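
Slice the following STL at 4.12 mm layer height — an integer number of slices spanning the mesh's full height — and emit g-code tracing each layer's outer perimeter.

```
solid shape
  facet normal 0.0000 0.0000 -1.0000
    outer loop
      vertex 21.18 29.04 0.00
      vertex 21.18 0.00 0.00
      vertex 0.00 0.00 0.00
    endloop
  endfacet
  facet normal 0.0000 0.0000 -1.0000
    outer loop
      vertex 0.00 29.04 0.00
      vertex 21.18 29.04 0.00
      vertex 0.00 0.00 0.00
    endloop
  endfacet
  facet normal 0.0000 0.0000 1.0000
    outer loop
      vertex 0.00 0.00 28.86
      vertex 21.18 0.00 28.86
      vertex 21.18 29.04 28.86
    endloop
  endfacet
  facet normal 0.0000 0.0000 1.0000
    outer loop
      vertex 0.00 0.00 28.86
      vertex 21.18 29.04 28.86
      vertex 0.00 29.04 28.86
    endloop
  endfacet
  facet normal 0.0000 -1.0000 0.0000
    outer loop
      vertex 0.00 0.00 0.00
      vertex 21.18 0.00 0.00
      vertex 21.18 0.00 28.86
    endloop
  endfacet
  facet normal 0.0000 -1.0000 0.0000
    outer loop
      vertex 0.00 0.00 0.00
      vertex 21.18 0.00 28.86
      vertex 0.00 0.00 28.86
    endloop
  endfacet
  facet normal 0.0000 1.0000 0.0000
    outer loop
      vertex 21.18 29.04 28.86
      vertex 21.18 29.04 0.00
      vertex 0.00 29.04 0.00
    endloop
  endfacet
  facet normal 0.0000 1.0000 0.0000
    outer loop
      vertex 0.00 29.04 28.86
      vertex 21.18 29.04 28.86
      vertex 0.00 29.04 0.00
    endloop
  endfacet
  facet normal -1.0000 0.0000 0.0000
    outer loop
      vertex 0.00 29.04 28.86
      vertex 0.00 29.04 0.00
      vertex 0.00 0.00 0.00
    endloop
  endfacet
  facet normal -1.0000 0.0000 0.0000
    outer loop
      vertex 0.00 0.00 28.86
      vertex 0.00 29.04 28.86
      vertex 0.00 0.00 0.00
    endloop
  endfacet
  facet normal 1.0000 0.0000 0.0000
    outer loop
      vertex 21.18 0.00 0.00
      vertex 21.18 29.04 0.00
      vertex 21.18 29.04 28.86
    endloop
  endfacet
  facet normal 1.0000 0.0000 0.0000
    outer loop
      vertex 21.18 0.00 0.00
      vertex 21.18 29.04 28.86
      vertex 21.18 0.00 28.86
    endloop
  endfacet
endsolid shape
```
; perimeter-only toolpath
G21 ; units = mm
G90 ; absolute positioning
G28 ; home
; layer 1
G0 Z4.12
G0 X0.00 Y0.00
G1 X21.18 Y0.00
G1 X21.18 Y29.04
G1 X0.00 Y29.04
G1 X0.00 Y0.00
; layer 2
G0 Z8.25
G0 X0.00 Y0.00
G1 X21.18 Y0.00
G1 X21.18 Y29.04
G1 X0.00 Y29.04
G1 X0.00 Y0.00
; layer 3
G0 Z12.37
G0 X0.00 Y0.00
G1 X21.18 Y0.00
G1 X21.18 Y29.04
G1 X0.00 Y29.04
G1 X0.00 Y0.00
; layer 4
G0 Z16.49
G0 X0.00 Y0.00
G1 X21.18 Y0.00
G1 X21.18 Y29.04
G1 X0.00 Y29.04
G1 X0.00 Y0.00
; layer 5
G0 Z20.61
G0 X0.00 Y0.00
G1 X21.18 Y0.00
G1 X21.18 Y29.04
G1 X0.00 Y29.04
G1 X0.00 Y0.00
; layer 6
G0 Z24.74
G0 X0.00 Y0.00
G1 X21.18 Y0.00
G1 X21.18 Y29.04
G1 X0.00 Y29.04
G1 X0.00 Y0.00
; layer 7
G0 Z28.86
G0 X0.00 Y0.00
G1 X21.18 Y0.00
G1 X21.18 Y29.04
G1 X0.00 Y29.04
G1 X0.00 Y0.00
M2 ; end

The solid is a rectangular box, roughly 21.2 × 29 mm footprint and 28.9 mm tall. Slicing at Δz = 4.12 mm — 7 equal slices spanning the solid's height, so layer i sits at z = i·h/7 — gives 7 non-empty perimeters. Each is a 4-segment closed polygon; G0 lifts to the layer z and rapids to the start vertex, then G1 traces the edges.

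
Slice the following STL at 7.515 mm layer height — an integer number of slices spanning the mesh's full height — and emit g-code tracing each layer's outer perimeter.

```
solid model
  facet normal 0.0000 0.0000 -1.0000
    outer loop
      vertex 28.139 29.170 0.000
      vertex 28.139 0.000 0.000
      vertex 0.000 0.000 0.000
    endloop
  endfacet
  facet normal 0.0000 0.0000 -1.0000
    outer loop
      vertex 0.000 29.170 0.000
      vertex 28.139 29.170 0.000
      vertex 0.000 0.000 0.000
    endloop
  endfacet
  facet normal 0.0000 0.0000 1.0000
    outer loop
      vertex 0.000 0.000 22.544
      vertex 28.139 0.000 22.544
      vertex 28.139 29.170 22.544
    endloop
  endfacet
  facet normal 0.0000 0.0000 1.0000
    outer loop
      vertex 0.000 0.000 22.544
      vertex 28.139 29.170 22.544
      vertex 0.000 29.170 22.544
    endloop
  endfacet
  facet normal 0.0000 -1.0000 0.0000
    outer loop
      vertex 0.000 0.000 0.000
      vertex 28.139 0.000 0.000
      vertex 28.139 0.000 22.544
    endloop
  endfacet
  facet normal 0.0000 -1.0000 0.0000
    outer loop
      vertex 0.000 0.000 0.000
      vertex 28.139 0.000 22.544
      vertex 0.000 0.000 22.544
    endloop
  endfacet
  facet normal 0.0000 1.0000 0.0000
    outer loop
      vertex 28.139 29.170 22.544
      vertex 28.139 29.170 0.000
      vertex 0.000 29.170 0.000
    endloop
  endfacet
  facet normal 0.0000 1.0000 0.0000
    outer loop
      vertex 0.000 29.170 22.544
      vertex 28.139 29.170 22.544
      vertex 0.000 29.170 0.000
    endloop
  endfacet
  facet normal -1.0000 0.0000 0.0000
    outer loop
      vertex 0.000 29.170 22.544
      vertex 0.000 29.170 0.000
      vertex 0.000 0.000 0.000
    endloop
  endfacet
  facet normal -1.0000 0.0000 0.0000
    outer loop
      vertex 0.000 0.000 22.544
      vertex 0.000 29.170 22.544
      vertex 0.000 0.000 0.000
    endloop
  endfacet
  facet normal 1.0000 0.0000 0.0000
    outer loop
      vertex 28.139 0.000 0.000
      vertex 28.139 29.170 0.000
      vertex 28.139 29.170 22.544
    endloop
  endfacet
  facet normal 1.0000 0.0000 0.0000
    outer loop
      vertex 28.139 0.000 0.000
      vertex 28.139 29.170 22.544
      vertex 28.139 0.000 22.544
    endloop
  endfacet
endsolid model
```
; perimeter-only toolpath
G21 ; units = mm
G90 ; absolute positioning
G28 ; home
; layer 1
G0 Z7.515
G0 X0.000 Y0.000
G1 X28.139 Y0.000
G1 X28.139 Y29.170
G1 X0.000 Y29.170
G1 X0.000 Y0.000
; layer 2
G0 Z15.029
G0 X0.000 Y0.000
G1 X28.139 Y0.000
G1 X28.139 Y29.170
G1 X0.000 Y29.170
G1 X0.000 Y0.000
; layer 3
G0 Z22.544
G0 X0.000 Y0.000
G1 X28.139 Y0.000
G1 X28.139 Y29.170
G1 X0.000 Y29.170
G1 X0.000 Y0.000
M2 ; end

The solid is a rectangular box, roughly 28.1 × 29.2 mm footprint and 22.5 mm tall. Slicing at Δz = 7.515 mm — 3 equal slices spanning the solid's height, so layer i sits at z = i·h/3 — gives 3 non-empty perimeters. Each is a 4-segment closed polygon; G0 lifts to the layer z and rapids to the start vertex, then G1 traces the edges.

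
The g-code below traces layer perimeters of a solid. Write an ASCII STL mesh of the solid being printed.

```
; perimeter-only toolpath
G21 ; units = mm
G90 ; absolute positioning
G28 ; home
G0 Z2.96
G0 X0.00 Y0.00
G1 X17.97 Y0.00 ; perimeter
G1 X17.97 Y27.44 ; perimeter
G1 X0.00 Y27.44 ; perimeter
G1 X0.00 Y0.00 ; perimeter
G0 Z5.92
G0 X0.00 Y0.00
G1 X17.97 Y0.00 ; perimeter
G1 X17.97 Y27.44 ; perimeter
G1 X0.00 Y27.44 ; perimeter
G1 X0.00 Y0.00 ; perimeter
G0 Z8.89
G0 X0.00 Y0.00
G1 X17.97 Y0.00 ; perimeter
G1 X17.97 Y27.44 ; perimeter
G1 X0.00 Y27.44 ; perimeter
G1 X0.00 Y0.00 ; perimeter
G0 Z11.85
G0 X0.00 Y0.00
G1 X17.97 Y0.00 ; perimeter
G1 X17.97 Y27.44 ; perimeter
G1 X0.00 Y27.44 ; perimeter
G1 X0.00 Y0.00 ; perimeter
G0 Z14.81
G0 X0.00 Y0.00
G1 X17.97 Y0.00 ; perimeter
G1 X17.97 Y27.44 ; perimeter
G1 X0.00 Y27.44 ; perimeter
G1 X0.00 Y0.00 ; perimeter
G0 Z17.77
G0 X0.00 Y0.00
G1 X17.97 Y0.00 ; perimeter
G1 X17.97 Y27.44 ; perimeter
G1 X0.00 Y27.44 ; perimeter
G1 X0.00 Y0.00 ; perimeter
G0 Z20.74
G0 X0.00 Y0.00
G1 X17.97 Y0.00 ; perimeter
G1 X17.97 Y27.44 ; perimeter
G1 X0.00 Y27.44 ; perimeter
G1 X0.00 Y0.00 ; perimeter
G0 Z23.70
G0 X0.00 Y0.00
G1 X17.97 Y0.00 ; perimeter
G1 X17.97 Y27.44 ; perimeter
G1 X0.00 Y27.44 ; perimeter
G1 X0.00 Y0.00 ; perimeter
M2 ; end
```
solid part
  facet normal 0.0000 0.0000 -1.0000
    outer loop
      vertex 17.97 27.44 0.00
      vertex 17.97 0.00 0.00
      vertex 0.00 0.00 0.00
    endloop
  endfacet
  facet normal 0.0000 0.0000 -1.0000
    outer loop
      vertex 0.00 27.44 0.00
      vertex 17.97 27.44 0.00
      vertex 0.00 0.00 0.00
    endloop
  endfacet
  facet normal 0.0000 0.0000 1.0000
    outer loop
      vertex 0.00 0.00 23.70
      vertex 17.97 0.00 23.70
      vertex 17.97 27.44 23.70
    endloop
  endfacet
  facet normal 0.0000 0.0000 1.0000
    outer loop
      vertex 0.00 0.00 23.70
      vertex 17.97 27.44 23.70
      vertex 0.00 27.44 23.70
    endloop
  endfacet
  facet normal 0.0000 -1.0000 0.0000
    outer loop
      vertex 0.00 0.00 0.00
      vertex 17.97 0.00 0.00
      vertex 17.97 0.00 23.70
    endloop
  endfacet
  facet normal 0.0000 -1.0000 0.0000
    outer loop
      vertex 0.00 0.00 0.00
      vertex 17.97 0.00 23.70
      vertex 0.00 0.00 23.70
    endloop
  endfacet
  facet normal 0.0000 1.0000 0.0000
    outer loop
      vertex 17.97 27.44 23.70
      vertex 17.97 27.44 0.00
      vertex 0.00 27.44 0.00
    endloop
  endfacet
  facet normal 0.0000 1.0000 0.0000
    outer loop
      vertex 0.00 27.44 23.70
      vertex 17.97 27.44 23.70
      vertex 0.00 27.44 0.00
    endloop
  endfacet
  facet normal -1.0000 0.0000 0.0000
    outer loop
      vertex 0.00 27.44 23.70
      vertex 0.00 27.44 0.00
      vertex 0.00 0.00 0.00
    endloop
  endfacet
  facet normal -1.0000 0.0000 0.0000
    outer loop
      vertex 0.00 0.00 23.70
      vertex 0.00 27.44 23.70
      vertex 0.00 0.00 0.00
    endloop
  endfacet
  facet normal 1.0000 0.0000 0.0000
    outer loop
      vertex 17.97 0.00 0.00
      vertex 17.97 27.44 0.00
      vertex 17.97 27.44 23.70
    endloop
  endfacet
  facet normal 1.0000 0.0000 0.0000
    outer loop
      vertex 17.97 0.00 0.00
      vertex 17.97 27.44 23.70
      vertex 17.97 0.00 23.70
    endloop
  endfacet
endsolid part

The G0 Z moves step by Δz≈2.96 mm. Every layer's G1 loop is the same polygon, so the solid is a straight extrusion of it from z=0 to z≈23.7. Closing with flat bottom and top caps and triangulating gives 12 facets — a rectangular box, roughly 18 × 27.4 mm footprint and 23.7 mm tall.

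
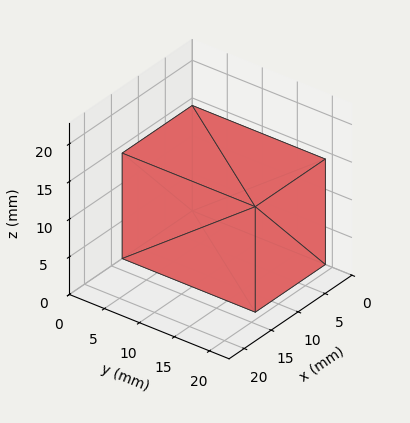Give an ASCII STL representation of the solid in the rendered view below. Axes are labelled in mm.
Reading the render: the shape is a rectangular box, roughly 13 × 19 mm footprint and 14 mm tall (dimensions read to the nearest mm from the axis ticks). For the STL, each face is triangulated and given an outward normal.

solid part
  facet normal 0.0000 0.0000 -1.0000
    outer loop
      vertex 13.000 19.000 0.000
      vertex 13.000 0.000 0.000
      vertex 0.000 0.000 0.000
    endloop
  endfacet
  facet normal 0.0000 0.0000 -1.0000
    outer loop
      vertex 0.000 19.000 0.000
      vertex 13.000 19.000 0.000
      vertex 0.000 0.000 0.000
    endloop
  endfacet
  facet normal 0.0000 0.0000 1.0000
    outer loop
      vertex 0.000 0.000 14.000
      vertex 13.000 0.000 14.000
      vertex 13.000 19.000 14.000
    endloop
  endfacet
  facet normal 0.0000 0.0000 1.0000
    outer loop
      vertex 0.000 0.000 14.000
      vertex 13.000 19.000 14.000
      vertex 0.000 19.000 14.000
    endloop
  endfacet
  facet normal 0.0000 -1.0000 0.0000
    outer loop
      vertex 0.000 0.000 0.000
      vertex 13.000 0.000 0.000
      vertex 13.000 0.000 14.000
    endloop
  endfacet
  facet normal 0.0000 -1.0000 0.0000
    outer loop
      vertex 0.000 0.000 0.000
      vertex 13.000 0.000 14.000
      vertex 0.000 0.000 14.000
    endloop
  endfacet
  facet normal 0.0000 1.0000 0.0000
    outer loop
      vertex 13.000 19.000 14.000
      vertex 13.000 19.000 0.000
      vertex 0.000 19.000 0.000
    endloop
  endfacet
  facet normal 0.0000 1.0000 0.0000
    outer loop
      vertex 0.000 19.000 14.000
      vertex 13.000 19.000 14.000
      vertex 0.000 19.000 0.000
    endloop
  endfacet
  facet normal -1.0000 0.0000 0.0000
    outer loop
      vertex 0.000 19.000 14.000
      vertex 0.000 19.000 0.000
      vertex 0.000 0.000 0.000
    endloop
  endfacet
  facet normal -1.0000 0.0000 0.0000
    outer loop
      vertex 0.000 0.000 14.000
      vertex 0.000 19.000 14.000
      vertex 0.000 0.000 0.000
    endloop
  endfacet
  facet normal 1.0000 0.0000 0.0000
    outer loop
      vertex 13.000 0.000 0.000
      vertex 13.000 19.000 0.000
      vertex 13.000 19.000 14.000
    endloop
  endfacet
  facet normal 1.0000 0.0000 0.0000
    outer loop
      vertex 13.000 0.000 0.000
      vertex 13.000 19.000 14.000
      vertex 13.000 0.000 14.000
    endloop
  endfacet
endsolid part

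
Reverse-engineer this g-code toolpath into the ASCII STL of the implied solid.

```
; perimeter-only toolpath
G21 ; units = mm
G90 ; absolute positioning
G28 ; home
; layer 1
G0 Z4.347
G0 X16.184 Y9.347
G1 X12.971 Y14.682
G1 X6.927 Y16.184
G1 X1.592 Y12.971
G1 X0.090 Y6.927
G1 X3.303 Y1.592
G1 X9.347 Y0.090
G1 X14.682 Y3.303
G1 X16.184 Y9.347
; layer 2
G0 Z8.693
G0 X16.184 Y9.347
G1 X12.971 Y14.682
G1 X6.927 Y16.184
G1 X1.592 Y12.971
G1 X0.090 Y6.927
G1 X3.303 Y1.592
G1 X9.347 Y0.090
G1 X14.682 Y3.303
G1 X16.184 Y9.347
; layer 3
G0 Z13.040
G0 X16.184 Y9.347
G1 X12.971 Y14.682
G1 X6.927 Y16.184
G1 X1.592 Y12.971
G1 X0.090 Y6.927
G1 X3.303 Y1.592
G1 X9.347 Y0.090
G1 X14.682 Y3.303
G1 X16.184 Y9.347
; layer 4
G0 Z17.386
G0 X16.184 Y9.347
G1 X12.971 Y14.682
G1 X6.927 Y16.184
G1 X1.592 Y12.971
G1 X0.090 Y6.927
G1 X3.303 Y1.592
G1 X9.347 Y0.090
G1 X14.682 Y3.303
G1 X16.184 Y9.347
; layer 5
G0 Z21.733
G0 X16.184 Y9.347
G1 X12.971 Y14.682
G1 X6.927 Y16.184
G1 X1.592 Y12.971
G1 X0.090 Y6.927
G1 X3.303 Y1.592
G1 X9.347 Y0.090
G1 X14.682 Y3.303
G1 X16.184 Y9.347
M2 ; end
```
solid part
  facet normal 0.0000 0.0000 -1.0000
    outer loop
      vertex 6.927 16.184 0.000
      vertex 12.971 14.682 0.000
      vertex 16.184 9.347 0.000
    endloop
  endfacet
  facet normal 0.0000 0.0000 -1.0000
    outer loop
      vertex 1.592 12.971 0.000
      vertex 6.927 16.184 0.000
      vertex 16.184 9.347 0.000
    endloop
  endfacet
  facet normal 0.0000 0.0000 -1.0000
    outer loop
      vertex 0.090 6.927 0.000
      vertex 1.592 12.971 0.000
      vertex 16.184 9.347 0.000
    endloop
  endfacet
  facet normal 0.0000 0.0000 -1.0000
    outer loop
      vertex 3.303 1.592 0.000
      vertex 0.090 6.927 0.000
      vertex 16.184 9.347 0.000
    endloop
  endfacet
  facet normal 0.0000 0.0000 -1.0000
    outer loop
      vertex 9.347 0.090 0.000
      vertex 3.303 1.592 0.000
      vertex 16.184 9.347 0.000
    endloop
  endfacet
  facet normal 0.0000 0.0000 -1.0000
    outer loop
      vertex 14.682 3.303 0.000
      vertex 9.347 0.090 0.000
      vertex 16.184 9.347 0.000
    endloop
  endfacet
  facet normal 0.0000 0.0000 1.0000
    outer loop
      vertex 16.184 9.347 21.733
      vertex 12.971 14.682 21.733
      vertex 6.927 16.184 21.733
    endloop
  endfacet
  facet normal 0.0000 0.0000 1.0000
    outer loop
      vertex 16.184 9.347 21.733
      vertex 6.927 16.184 21.733
      vertex 1.592 12.971 21.733
    endloop
  endfacet
  facet normal 0.0000 0.0000 1.0000
    outer loop
      vertex 16.184 9.347 21.733
      vertex 1.592 12.971 21.733
      vertex 0.090 6.927 21.733
    endloop
  endfacet
  facet normal 0.0000 0.0000 1.0000
    outer loop
      vertex 16.184 9.347 21.733
      vertex 0.090 6.927 21.733
      vertex 3.303 1.592 21.733
    endloop
  endfacet
  facet normal 0.0000 0.0000 1.0000
    outer loop
      vertex 16.184 9.347 21.733
      vertex 3.303 1.592 21.733
      vertex 9.347 0.090 21.733
    endloop
  endfacet
  facet normal 0.0000 0.0000 1.0000
    outer loop
      vertex 16.184 9.347 21.733
      vertex 9.347 0.090 21.733
      vertex 14.682 3.303 21.733
    endloop
  endfacet
  facet normal 0.8566 0.5159 0.0000
    outer loop
      vertex 16.184 9.347 0.000
      vertex 12.971 14.682 0.000
      vertex 12.971 14.682 21.733
    endloop
  endfacet
  facet normal 0.8566 0.5159 0.0000
    outer loop
      vertex 16.184 9.347 0.000
      vertex 12.971 14.682 21.733
      vertex 16.184 9.347 21.733
    endloop
  endfacet
  facet normal 0.2412 0.9705 0.0000
    outer loop
      vertex 12.971 14.682 0.000
      vertex 6.927 16.184 0.000
      vertex 6.927 16.184 21.733
    endloop
  endfacet
  facet normal 0.2412 0.9705 0.0000
    outer loop
      vertex 12.971 14.682 0.000
      vertex 6.927 16.184 21.733
      vertex 12.971 14.682 21.733
    endloop
  endfacet
  facet normal -0.5159 0.8566 0.0000
    outer loop
      vertex 6.927 16.184 0.000
      vertex 1.592 12.971 0.000
      vertex 1.592 12.971 21.733
    endloop
  endfacet
  facet normal -0.5159 0.8566 0.0000
    outer loop
      vertex 6.927 16.184 0.000
      vertex 1.592 12.971 21.733
      vertex 6.927 16.184 21.733
    endloop
  endfacet
  facet normal -0.9705 0.2412 0.0000
    outer loop
      vertex 1.592 12.971 0.000
      vertex 0.090 6.927 0.000
      vertex 0.090 6.927 21.733
    endloop
  endfacet
  facet normal -0.9705 0.2412 0.0000
    outer loop
      vertex 1.592 12.971 0.000
      vertex 0.090 6.927 21.733
      vertex 1.592 12.971 21.733
    endloop
  endfacet
  facet normal -0.8566 -0.5159 0.0000
    outer loop
      vertex 0.090 6.927 0.000
      vertex 3.303 1.592 0.000
      vertex 3.303 1.592 21.733
    endloop
  endfacet
  facet normal -0.8566 -0.5159 0.0000
    outer loop
      vertex 0.090 6.927 0.000
      vertex 3.303 1.592 21.733
      vertex 0.090 6.927 21.733
    endloop
  endfacet
  facet normal -0.2412 -0.9705 0.0000
    outer loop
      vertex 3.303 1.592 0.000
      vertex 9.347 0.090 0.000
      vertex 9.347 0.090 21.733
    endloop
  endfacet
  facet normal -0.2412 -0.9705 0.0000
    outer loop
      vertex 3.303 1.592 0.000
      vertex 9.347 0.090 21.733
      vertex 3.303 1.592 21.733
    endloop
  endfacet
  facet normal 0.5159 -0.8566 0.0000
    outer loop
      vertex 9.347 0.090 0.000
      vertex 14.682 3.303 0.000
      vertex 14.682 3.303 21.733
    endloop
  endfacet
  facet normal 0.5159 -0.8566 0.0000
    outer loop
      vertex 9.347 0.090 0.000
      vertex 14.682 3.303 21.733
      vertex 9.347 0.090 21.733
    endloop
  endfacet
  facet normal 0.9705 -0.2412 0.0000
    outer loop
      vertex 14.682 3.303 0.000
      vertex 16.184 9.347 0.000
      vertex 16.184 9.347 21.733
    endloop
  endfacet
  facet normal 0.9705 -0.2412 0.0000
    outer loop
      vertex 14.682 3.303 0.000
      vertex 16.184 9.347 21.733
      vertex 14.682 3.303 21.733
    endloop
  endfacet
endsolid part

The G0 Z moves step by Δz≈4.347 mm. Every layer's G1 loop is the same polygon, so the solid is a straight extrusion of it from z=0 to z≈21.7. Closing with flat bottom and top caps and triangulating gives 28 facets — a regular 8-sided prism (a cylinder approximated with 8 flat sides), circumscribed radius ≈ 8.14 mm, height ≈ 21.7 mm.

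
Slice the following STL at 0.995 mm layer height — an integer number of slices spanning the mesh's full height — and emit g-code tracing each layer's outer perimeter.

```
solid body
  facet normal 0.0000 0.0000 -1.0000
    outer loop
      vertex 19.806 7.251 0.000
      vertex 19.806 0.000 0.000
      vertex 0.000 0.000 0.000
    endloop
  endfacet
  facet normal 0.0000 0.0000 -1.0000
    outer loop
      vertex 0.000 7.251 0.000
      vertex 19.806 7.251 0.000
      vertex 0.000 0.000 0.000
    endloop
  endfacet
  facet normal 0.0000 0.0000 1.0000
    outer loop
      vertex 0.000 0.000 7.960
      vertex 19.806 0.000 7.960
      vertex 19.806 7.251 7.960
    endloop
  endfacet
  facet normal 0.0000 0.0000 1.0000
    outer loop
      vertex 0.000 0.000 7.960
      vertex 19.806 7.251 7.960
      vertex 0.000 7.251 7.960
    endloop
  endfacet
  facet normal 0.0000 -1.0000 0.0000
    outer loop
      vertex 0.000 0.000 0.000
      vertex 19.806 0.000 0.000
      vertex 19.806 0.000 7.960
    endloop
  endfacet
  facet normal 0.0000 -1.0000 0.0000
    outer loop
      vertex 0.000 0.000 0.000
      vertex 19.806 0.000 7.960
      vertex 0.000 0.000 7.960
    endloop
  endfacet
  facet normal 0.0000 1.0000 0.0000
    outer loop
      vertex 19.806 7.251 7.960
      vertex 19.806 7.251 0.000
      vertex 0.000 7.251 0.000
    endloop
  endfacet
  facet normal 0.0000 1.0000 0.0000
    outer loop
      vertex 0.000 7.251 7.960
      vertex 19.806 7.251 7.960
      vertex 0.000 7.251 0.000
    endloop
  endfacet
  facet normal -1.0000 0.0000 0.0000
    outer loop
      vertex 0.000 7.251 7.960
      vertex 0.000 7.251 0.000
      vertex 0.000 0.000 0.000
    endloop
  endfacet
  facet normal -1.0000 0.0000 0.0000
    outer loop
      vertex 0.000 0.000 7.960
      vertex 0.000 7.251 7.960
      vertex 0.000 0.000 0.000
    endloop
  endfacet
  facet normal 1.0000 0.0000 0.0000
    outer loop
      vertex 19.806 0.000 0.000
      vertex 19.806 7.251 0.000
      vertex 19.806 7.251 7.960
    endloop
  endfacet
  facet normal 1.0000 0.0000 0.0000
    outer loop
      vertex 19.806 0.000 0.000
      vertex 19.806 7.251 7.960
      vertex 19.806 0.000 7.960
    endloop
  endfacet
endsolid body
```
; perimeter-only toolpath
G21 ; units = mm
G90 ; absolute positioning
G28 ; home
; layer 1
G0 Z0.995
G0 X0.000 Y0.000
G1 X19.806 Y0.000
G1 X19.806 Y7.251
G1 X0.000 Y7.251
G1 X0.000 Y0.000
; layer 2
G0 Z1.990
G0 X0.000 Y0.000
G1 X19.806 Y0.000
G1 X19.806 Y7.251
G1 X0.000 Y7.251
G1 X0.000 Y0.000
; layer 3
G0 Z2.985
G0 X0.000 Y0.000
G1 X19.806 Y0.000
G1 X19.806 Y7.251
G1 X0.000 Y7.251
G1 X0.000 Y0.000
; layer 4
G0 Z3.980
G0 X0.000 Y0.000
G1 X19.806 Y0.000
G1 X19.806 Y7.251
G1 X0.000 Y7.251
G1 X0.000 Y0.000
; layer 5
G0 Z4.975
G0 X0.000 Y0.000
G1 X19.806 Y0.000
G1 X19.806 Y7.251
G1 X0.000 Y7.251
G1 X0.000 Y0.000
; layer 6
G0 Z5.970
G0 X0.000 Y0.000
G1 X19.806 Y0.000
G1 X19.806 Y7.251
G1 X0.000 Y7.251
G1 X0.000 Y0.000
; layer 7
G0 Z6.965
G0 X0.000 Y0.000
G1 X19.806 Y0.000
G1 X19.806 Y7.251
G1 X0.000 Y7.251
G1 X0.000 Y0.000
; layer 8
G0 Z7.960
G0 X0.000 Y0.000
G1 X19.806 Y0.000
G1 X19.806 Y7.251
G1 X0.000 Y7.251
G1 X0.000 Y0.000
M2 ; end

The solid is a rectangular box, roughly 19.8 × 7.25 mm footprint and 7.96 mm tall. Slicing at Δz = 0.995 mm — 8 equal slices spanning the solid's height, so layer i sits at z = i·h/8 — gives 8 non-empty perimeters. Each is a 4-segment closed polygon; G0 lifts to the layer z and rapids to the start vertex, then G1 traces the edges.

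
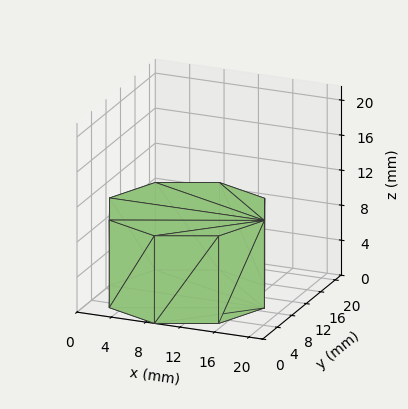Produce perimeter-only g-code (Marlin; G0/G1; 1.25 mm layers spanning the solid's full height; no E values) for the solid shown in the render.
Reading the render: the shape is a regular 8-sided prism (a cylinder approximated with 8 flat sides), circumscribed radius ≈ 9 mm, height ≈ 10 mm (dimensions read to the nearest mm from the axis ticks). For the g-code, the solid's height is divided into equal slices at the stated Δz and each level perimeter traced with G1 moves after a G0 lift.

; perimeter-only toolpath
G21 ; units = mm
G90 ; absolute positioning
G28 ; home
; layer 1
G0 Z1.25
G0 X18.00 Y9.00
G1 X15.36 Y15.36
G1 X9.00 Y18.00
G1 X2.64 Y15.36
G1 X0.00 Y9.00
G1 X2.64 Y2.64
G1 X9.00 Y0.00
G1 X15.36 Y2.64
G1 X18.00 Y9.00
; layer 2
G0 Z2.50
G0 X18.00 Y9.00
G1 X15.36 Y15.36
G1 X9.00 Y18.00
G1 X2.64 Y15.36
G1 X0.00 Y9.00
G1 X2.64 Y2.64
G1 X9.00 Y0.00
G1 X15.36 Y2.64
G1 X18.00 Y9.00
; layer 3
G0 Z3.75
G0 X18.00 Y9.00
G1 X15.36 Y15.36
G1 X9.00 Y18.00
G1 X2.64 Y15.36
G1 X0.00 Y9.00
G1 X2.64 Y2.64
G1 X9.00 Y0.00
G1 X15.36 Y2.64
G1 X18.00 Y9.00
; layer 4
G0 Z5.00
G0 X18.00 Y9.00
G1 X15.36 Y15.36
G1 X9.00 Y18.00
G1 X2.64 Y15.36
G1 X0.00 Y9.00
G1 X2.64 Y2.64
G1 X9.00 Y0.00
G1 X15.36 Y2.64
G1 X18.00 Y9.00
; layer 5
G0 Z6.25
G0 X18.00 Y9.00
G1 X15.36 Y15.36
G1 X9.00 Y18.00
G1 X2.64 Y15.36
G1 X0.00 Y9.00
G1 X2.64 Y2.64
G1 X9.00 Y0.00
G1 X15.36 Y2.64
G1 X18.00 Y9.00
; layer 6
G0 Z7.50
G0 X18.00 Y9.00
G1 X15.36 Y15.36
G1 X9.00 Y18.00
G1 X2.64 Y15.36
G1 X0.00 Y9.00
G1 X2.64 Y2.64
G1 X9.00 Y0.00
G1 X15.36 Y2.64
G1 X18.00 Y9.00
; layer 7
G0 Z8.75
G0 X18.00 Y9.00
G1 X15.36 Y15.36
G1 X9.00 Y18.00
G1 X2.64 Y15.36
G1 X0.00 Y9.00
G1 X2.64 Y2.64
G1 X9.00 Y0.00
G1 X15.36 Y2.64
G1 X18.00 Y9.00
; layer 8
G0 Z10.00
G0 X18.00 Y9.00
G1 X15.36 Y15.36
G1 X9.00 Y18.00
G1 X2.64 Y15.36
G1 X0.00 Y9.00
G1 X2.64 Y2.64
G1 X9.00 Y0.00
G1 X15.36 Y2.64
G1 X18.00 Y9.00
M2 ; end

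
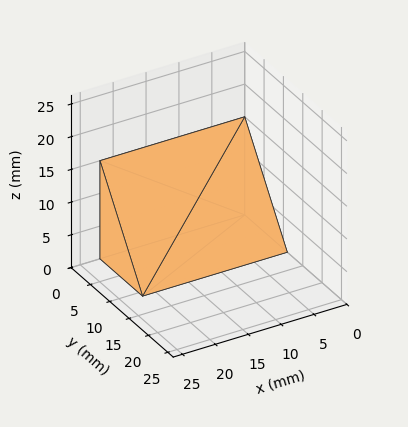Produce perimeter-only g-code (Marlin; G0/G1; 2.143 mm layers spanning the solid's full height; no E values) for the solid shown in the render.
Reading the render: the shape is a wedge (ramp): 22 × 11 mm base, rising to 15 mm along the y=0 edge and sloping linearly to z=0 at y=11 (dimensions read to the nearest mm from the axis ticks). For the g-code, the solid's height is divided into equal slices at the stated Δz and each level perimeter traced with G1 moves after a G0 lift.

; perimeter-only toolpath
G21 ; units = mm
G90 ; absolute positioning
G28 ; home
; layer 1
G0 Z2.143
G0 X0.000 Y0.000
G1 X22.000 Y0.000
G1 X22.000 Y9.429
G1 X0.000 Y9.429
G1 X0.000 Y0.000
; layer 2
G0 Z4.286
G0 X0.000 Y0.000
G1 X22.000 Y0.000
G1 X22.000 Y7.857
G1 X0.000 Y7.857
G1 X0.000 Y0.000
; layer 3
G0 Z6.429
G0 X0.000 Y0.000
G1 X22.000 Y0.000
G1 X22.000 Y6.286
G1 X0.000 Y6.286
G1 X0.000 Y0.000
; layer 4
G0 Z8.571
G0 X0.000 Y0.000
G1 X22.000 Y0.000
G1 X22.000 Y4.714
G1 X0.000 Y4.714
G1 X0.000 Y0.000
; layer 5
G0 Z10.714
G0 X0.000 Y0.000
G1 X22.000 Y0.000
G1 X22.000 Y3.143
G1 X0.000 Y3.143
G1 X0.000 Y0.000
; layer 6
G0 Z12.857
G0 X0.000 Y0.000
G1 X22.000 Y0.000
G1 X22.000 Y1.571
G1 X0.000 Y1.571
G1 X0.000 Y0.000
M2 ; end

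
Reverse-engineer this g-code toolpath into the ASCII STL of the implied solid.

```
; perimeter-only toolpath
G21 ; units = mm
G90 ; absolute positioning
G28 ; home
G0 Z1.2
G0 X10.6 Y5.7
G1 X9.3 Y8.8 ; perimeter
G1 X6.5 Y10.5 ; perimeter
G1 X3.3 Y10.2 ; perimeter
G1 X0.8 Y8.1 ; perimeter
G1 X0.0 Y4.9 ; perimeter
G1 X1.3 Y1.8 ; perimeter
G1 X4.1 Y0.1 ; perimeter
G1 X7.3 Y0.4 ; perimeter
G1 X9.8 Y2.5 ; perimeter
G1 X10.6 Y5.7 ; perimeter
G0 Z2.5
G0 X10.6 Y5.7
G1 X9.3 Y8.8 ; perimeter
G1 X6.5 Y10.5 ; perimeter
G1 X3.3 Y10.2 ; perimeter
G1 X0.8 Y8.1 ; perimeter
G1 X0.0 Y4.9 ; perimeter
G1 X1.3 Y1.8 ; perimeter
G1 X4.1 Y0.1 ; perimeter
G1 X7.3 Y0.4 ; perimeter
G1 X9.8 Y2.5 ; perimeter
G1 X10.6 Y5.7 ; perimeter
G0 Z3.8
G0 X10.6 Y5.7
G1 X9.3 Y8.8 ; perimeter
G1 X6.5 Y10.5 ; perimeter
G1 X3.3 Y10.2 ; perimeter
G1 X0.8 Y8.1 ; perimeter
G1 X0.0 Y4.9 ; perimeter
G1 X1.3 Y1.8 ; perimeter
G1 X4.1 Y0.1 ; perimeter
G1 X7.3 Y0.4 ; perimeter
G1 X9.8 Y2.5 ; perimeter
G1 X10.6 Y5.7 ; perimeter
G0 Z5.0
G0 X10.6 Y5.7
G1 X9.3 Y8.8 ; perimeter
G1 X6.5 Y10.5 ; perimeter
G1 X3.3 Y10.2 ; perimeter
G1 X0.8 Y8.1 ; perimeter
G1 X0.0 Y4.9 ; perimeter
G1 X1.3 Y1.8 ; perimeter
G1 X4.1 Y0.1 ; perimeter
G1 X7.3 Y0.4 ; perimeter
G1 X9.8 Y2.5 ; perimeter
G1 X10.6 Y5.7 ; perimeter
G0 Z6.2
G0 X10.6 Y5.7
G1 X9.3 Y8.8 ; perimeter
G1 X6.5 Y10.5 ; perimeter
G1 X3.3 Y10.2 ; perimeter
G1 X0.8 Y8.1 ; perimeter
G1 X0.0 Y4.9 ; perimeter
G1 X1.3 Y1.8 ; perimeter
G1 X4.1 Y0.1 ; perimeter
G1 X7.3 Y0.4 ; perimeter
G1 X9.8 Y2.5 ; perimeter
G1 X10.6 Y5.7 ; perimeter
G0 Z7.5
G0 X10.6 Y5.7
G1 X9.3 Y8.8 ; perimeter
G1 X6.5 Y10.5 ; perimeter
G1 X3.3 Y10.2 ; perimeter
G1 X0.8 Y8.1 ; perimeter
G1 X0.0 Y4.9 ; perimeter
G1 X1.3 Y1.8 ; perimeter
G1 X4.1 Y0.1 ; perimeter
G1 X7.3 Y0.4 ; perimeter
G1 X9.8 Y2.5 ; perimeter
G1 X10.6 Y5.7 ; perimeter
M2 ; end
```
solid part
  facet normal 0.0000 0.0000 -1.0000
    outer loop
      vertex 6.5 10.5 0.0
      vertex 9.3 8.8 0.0
      vertex 10.6 5.7 0.0
    endloop
  endfacet
  facet normal 0.0000 0.0000 -1.0000
    outer loop
      vertex 3.3 10.2 0.0
      vertex 6.5 10.5 0.0
      vertex 10.6 5.7 0.0
    endloop
  endfacet
  facet normal 0.0000 0.0000 -1.0000
    outer loop
      vertex 0.8 8.1 0.0
      vertex 3.3 10.2 0.0
      vertex 10.6 5.7 0.0
    endloop
  endfacet
  facet normal 0.0000 0.0000 -1.0000
    outer loop
      vertex 0.0 4.9 0.0
      vertex 0.8 8.1 0.0
      vertex 10.6 5.7 0.0
    endloop
  endfacet
  facet normal 0.0000 0.0000 -1.0000
    outer loop
      vertex 1.3 1.8 0.0
      vertex 0.0 4.9 0.0
      vertex 10.6 5.7 0.0
    endloop
  endfacet
  facet normal 0.0000 0.0000 -1.0000
    outer loop
      vertex 4.1 0.1 0.0
      vertex 1.3 1.8 0.0
      vertex 10.6 5.7 0.0
    endloop
  endfacet
  facet normal 0.0000 0.0000 -1.0000
    outer loop
      vertex 7.3 0.4 0.0
      vertex 4.1 0.1 0.0
      vertex 10.6 5.7 0.0
    endloop
  endfacet
  facet normal 0.0000 0.0000 -1.0000
    outer loop
      vertex 9.8 2.5 0.0
      vertex 7.3 0.4 0.0
      vertex 10.6 5.7 0.0
    endloop
  endfacet
  facet normal 0.0000 0.0000 1.0000
    outer loop
      vertex 10.6 5.7 7.5
      vertex 9.3 8.8 7.5
      vertex 6.5 10.5 7.5
    endloop
  endfacet
  facet normal 0.0000 0.0000 1.0000
    outer loop
      vertex 10.6 5.7 7.5
      vertex 6.5 10.5 7.5
      vertex 3.3 10.2 7.5
    endloop
  endfacet
  facet normal 0.0000 0.0000 1.0000
    outer loop
      vertex 10.6 5.7 7.5
      vertex 3.3 10.2 7.5
      vertex 0.8 8.1 7.5
    endloop
  endfacet
  facet normal 0.0000 0.0000 1.0000
    outer loop
      vertex 10.6 5.7 7.5
      vertex 0.8 8.1 7.5
      vertex 0.0 4.9 7.5
    endloop
  endfacet
  facet normal 0.0000 0.0000 1.0000
    outer loop
      vertex 10.6 5.7 7.5
      vertex 0.0 4.9 7.5
      vertex 1.3 1.8 7.5
    endloop
  endfacet
  facet normal 0.0000 0.0000 1.0000
    outer loop
      vertex 10.6 5.7 7.5
      vertex 1.3 1.8 7.5
      vertex 4.1 0.1 7.5
    endloop
  endfacet
  facet normal 0.0000 0.0000 1.0000
    outer loop
      vertex 10.6 5.7 7.5
      vertex 4.1 0.1 7.5
      vertex 7.3 0.4 7.5
    endloop
  endfacet
  facet normal 0.0000 0.0000 1.0000
    outer loop
      vertex 10.6 5.7 7.5
      vertex 7.3 0.4 7.5
      vertex 9.8 2.5 7.5
    endloop
  endfacet
  facet normal 0.9222 0.3867 0.0000
    outer loop
      vertex 10.6 5.7 0.0
      vertex 9.3 8.8 0.0
      vertex 9.3 8.8 7.5
    endloop
  endfacet
  facet normal 0.9222 0.3867 0.0000
    outer loop
      vertex 10.6 5.7 0.0
      vertex 9.3 8.8 7.5
      vertex 10.6 5.7 7.5
    endloop
  endfacet
  facet normal 0.5190 0.8548 0.0000
    outer loop
      vertex 9.3 8.8 0.0
      vertex 6.5 10.5 0.0
      vertex 6.5 10.5 7.5
    endloop
  endfacet
  facet normal 0.5190 0.8548 0.0000
    outer loop
      vertex 9.3 8.8 0.0
      vertex 6.5 10.5 7.5
      vertex 9.3 8.8 7.5
    endloop
  endfacet
  facet normal -0.0933 0.9956 0.0000
    outer loop
      vertex 6.5 10.5 0.0
      vertex 3.3 10.2 0.0
      vertex 3.3 10.2 7.5
    endloop
  endfacet
  facet normal -0.0933 0.9956 0.0000
    outer loop
      vertex 6.5 10.5 0.0
      vertex 3.3 10.2 7.5
      vertex 6.5 10.5 7.5
    endloop
  endfacet
  facet normal -0.6432 0.7657 0.0000
    outer loop
      vertex 3.3 10.2 0.0
      vertex 0.8 8.1 0.0
      vertex 0.8 8.1 7.5
    endloop
  endfacet
  facet normal -0.6432 0.7657 0.0000
    outer loop
      vertex 3.3 10.2 0.0
      vertex 0.8 8.1 7.5
      vertex 3.3 10.2 7.5
    endloop
  endfacet
  facet normal -0.9701 0.2425 0.0000
    outer loop
      vertex 0.8 8.1 0.0
      vertex 0.0 4.9 0.0
      vertex 0.0 4.9 7.5
    endloop
  endfacet
  facet normal -0.9701 0.2425 0.0000
    outer loop
      vertex 0.8 8.1 0.0
      vertex 0.0 4.9 7.5
      vertex 0.8 8.1 7.5
    endloop
  endfacet
  facet normal -0.9222 -0.3867 0.0000
    outer loop
      vertex 0.0 4.9 0.0
      vertex 1.3 1.8 0.0
      vertex 1.3 1.8 7.5
    endloop
  endfacet
  facet normal -0.9222 -0.3867 0.0000
    outer loop
      vertex 0.0 4.9 0.0
      vertex 1.3 1.8 7.5
      vertex 0.0 4.9 7.5
    endloop
  endfacet
  facet normal -0.5190 -0.8548 0.0000
    outer loop
      vertex 1.3 1.8 0.0
      vertex 4.1 0.1 0.0
      vertex 4.1 0.1 7.5
    endloop
  endfacet
  facet normal -0.5190 -0.8548 0.0000
    outer loop
      vertex 1.3 1.8 0.0
      vertex 4.1 0.1 7.5
      vertex 1.3 1.8 7.5
    endloop
  endfacet
  facet normal 0.0933 -0.9956 0.0000
    outer loop
      vertex 4.1 0.1 0.0
      vertex 7.3 0.4 0.0
      vertex 7.3 0.4 7.5
    endloop
  endfacet
  facet normal 0.0933 -0.9956 0.0000
    outer loop
      vertex 4.1 0.1 0.0
      vertex 7.3 0.4 7.5
      vertex 4.1 0.1 7.5
    endloop
  endfacet
  facet normal 0.6432 -0.7657 0.0000
    outer loop
      vertex 7.3 0.4 0.0
      vertex 9.8 2.5 0.0
      vertex 9.8 2.5 7.5
    endloop
  endfacet
  facet normal 0.6432 -0.7657 0.0000
    outer loop
      vertex 7.3 0.4 0.0
      vertex 9.8 2.5 7.5
      vertex 7.3 0.4 7.5
    endloop
  endfacet
  facet normal 0.9701 -0.2425 0.0000
    outer loop
      vertex 9.8 2.5 0.0
      vertex 10.6 5.7 0.0
      vertex 10.6 5.7 7.5
    endloop
  endfacet
  facet normal 0.9701 -0.2425 0.0000
    outer loop
      vertex 9.8 2.5 0.0
      vertex 10.6 5.7 7.5
      vertex 9.8 2.5 7.5
    endloop
  endfacet
endsolid part

The G0 Z moves step by Δz≈1.2 mm. Every layer's G1 loop is the same polygon, so the solid is a straight extrusion of it from z=0 to z≈7.5. Closing with flat bottom and top caps and triangulating gives 36 facets — a regular 10-sided prism (a cylinder approximated with 10 flat sides), circumscribed radius ≈ 5.3 mm, height ≈ 7.5 mm.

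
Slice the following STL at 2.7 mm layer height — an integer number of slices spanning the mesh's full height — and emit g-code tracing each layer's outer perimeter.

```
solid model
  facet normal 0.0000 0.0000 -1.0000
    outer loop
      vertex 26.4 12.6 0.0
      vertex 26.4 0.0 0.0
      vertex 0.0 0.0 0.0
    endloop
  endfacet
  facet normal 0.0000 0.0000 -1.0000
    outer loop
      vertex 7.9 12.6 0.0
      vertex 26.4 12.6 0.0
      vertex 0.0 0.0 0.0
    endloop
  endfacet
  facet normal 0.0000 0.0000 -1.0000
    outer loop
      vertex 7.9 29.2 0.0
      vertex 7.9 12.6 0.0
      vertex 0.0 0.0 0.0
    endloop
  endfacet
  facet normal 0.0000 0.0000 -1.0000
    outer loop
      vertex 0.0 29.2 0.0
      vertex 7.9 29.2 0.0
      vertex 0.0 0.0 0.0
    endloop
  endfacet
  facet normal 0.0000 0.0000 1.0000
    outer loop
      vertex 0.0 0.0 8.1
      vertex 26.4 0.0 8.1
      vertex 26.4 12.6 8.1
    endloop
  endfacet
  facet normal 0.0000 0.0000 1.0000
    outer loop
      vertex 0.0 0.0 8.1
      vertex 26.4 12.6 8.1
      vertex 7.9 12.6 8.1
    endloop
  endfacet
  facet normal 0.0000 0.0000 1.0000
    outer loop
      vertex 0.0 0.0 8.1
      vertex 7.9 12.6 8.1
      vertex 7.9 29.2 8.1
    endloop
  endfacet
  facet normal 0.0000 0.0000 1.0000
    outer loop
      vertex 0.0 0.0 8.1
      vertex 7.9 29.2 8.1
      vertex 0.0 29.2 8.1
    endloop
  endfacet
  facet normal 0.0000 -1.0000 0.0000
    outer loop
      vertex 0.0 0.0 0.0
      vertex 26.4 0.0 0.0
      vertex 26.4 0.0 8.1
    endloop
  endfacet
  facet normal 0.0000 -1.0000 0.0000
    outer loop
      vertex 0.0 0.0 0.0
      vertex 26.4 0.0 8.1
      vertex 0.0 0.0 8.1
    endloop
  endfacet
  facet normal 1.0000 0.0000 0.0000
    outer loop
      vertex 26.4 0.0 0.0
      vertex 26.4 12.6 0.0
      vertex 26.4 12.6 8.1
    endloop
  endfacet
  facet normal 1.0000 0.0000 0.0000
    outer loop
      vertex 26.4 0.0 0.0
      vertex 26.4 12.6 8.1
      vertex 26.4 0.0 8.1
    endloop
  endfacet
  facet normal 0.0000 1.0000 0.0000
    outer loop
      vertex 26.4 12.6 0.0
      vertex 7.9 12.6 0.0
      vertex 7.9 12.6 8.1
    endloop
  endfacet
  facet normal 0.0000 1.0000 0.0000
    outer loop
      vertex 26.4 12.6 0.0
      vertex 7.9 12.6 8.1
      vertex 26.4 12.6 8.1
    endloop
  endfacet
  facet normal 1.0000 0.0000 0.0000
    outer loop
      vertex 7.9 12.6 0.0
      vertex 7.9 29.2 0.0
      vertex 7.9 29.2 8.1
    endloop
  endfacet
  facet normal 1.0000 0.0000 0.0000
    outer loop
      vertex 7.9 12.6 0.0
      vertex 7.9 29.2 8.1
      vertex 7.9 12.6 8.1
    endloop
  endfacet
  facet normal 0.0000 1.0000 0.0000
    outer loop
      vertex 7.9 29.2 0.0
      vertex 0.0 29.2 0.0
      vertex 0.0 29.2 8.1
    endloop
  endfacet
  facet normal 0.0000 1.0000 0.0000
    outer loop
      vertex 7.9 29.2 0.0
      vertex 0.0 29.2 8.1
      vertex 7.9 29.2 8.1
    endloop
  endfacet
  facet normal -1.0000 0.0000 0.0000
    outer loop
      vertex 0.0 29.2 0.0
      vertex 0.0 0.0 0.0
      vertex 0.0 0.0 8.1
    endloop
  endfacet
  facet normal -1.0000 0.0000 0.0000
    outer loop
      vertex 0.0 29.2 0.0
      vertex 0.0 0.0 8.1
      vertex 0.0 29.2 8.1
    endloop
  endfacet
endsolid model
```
; perimeter-only toolpath
G21 ; units = mm
G90 ; absolute positioning
G28 ; home
; layer 1
G0 Z2.7
G0 X0.0 Y0.0
G1 X26.4 Y0.0
G1 X26.4 Y12.6
G1 X7.9 Y12.6
G1 X7.9 Y29.2
G1 X0.0 Y29.2
G1 X0.0 Y0.0
; layer 2
G0 Z5.4
G0 X0.0 Y0.0
G1 X26.4 Y0.0
G1 X26.4 Y12.6
G1 X7.9 Y12.6
G1 X7.9 Y29.2
G1 X0.0 Y29.2
G1 X0.0 Y0.0
; layer 3
G0 Z8.1
G0 X0.0 Y0.0
G1 X26.4 Y0.0
G1 X26.4 Y12.6
G1 X7.9 Y12.6
G1 X7.9 Y29.2
G1 X0.0 Y29.2
G1 X0.0 Y0.0
M2 ; end

The solid is an L-shaped prism: outer 26.4 × 29.2 mm, arm thicknesses ≈ 12.6 mm (horizontal) and 7.9 mm (vertical), extruded 8.1 mm in z. Slicing at Δz = 2.7 mm — 3 equal slices spanning the solid's height, so layer i sits at z = i·h/3 — gives 3 non-empty perimeters. Each is a 6-segment closed polygon; G0 lifts to the layer z and rapids to the start vertex, then G1 traces the edges.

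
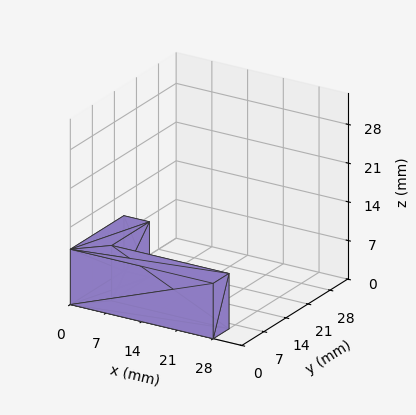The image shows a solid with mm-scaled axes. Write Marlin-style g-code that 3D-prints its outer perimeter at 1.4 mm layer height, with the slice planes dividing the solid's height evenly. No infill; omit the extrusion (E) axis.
Reading the render: the shape is an L-shaped prism: outer 28 × 17 mm, arm thicknesses ≈ 5 mm (horizontal) and 5 mm (vertical), extruded 10 mm in z (dimensions read to the nearest mm from the axis ticks). For the g-code, the solid's height is divided into equal slices at the stated Δz and each level perimeter traced with G1 moves after a G0 lift.

; perimeter-only toolpath
G21 ; units = mm
G90 ; absolute positioning
G28 ; home
; layer 1
G0 Z1.4
G0 X0.0 Y0.0
G1 X28.0 Y0.0
G1 X28.0 Y5.0
G1 X5.0 Y5.0
G1 X5.0 Y17.0
G1 X0.0 Y17.0
G1 X0.0 Y0.0
; layer 2
G0 Z2.9
G0 X0.0 Y0.0
G1 X28.0 Y0.0
G1 X28.0 Y5.0
G1 X5.0 Y5.0
G1 X5.0 Y17.0
G1 X0.0 Y17.0
G1 X0.0 Y0.0
; layer 3
G0 Z4.3
G0 X0.0 Y0.0
G1 X28.0 Y0.0
G1 X28.0 Y5.0
G1 X5.0 Y5.0
G1 X5.0 Y17.0
G1 X0.0 Y17.0
G1 X0.0 Y0.0
; layer 4
G0 Z5.7
G0 X0.0 Y0.0
G1 X28.0 Y0.0
G1 X28.0 Y5.0
G1 X5.0 Y5.0
G1 X5.0 Y17.0
G1 X0.0 Y17.0
G1 X0.0 Y0.0
; layer 5
G0 Z7.1
G0 X0.0 Y0.0
G1 X28.0 Y0.0
G1 X28.0 Y5.0
G1 X5.0 Y5.0
G1 X5.0 Y17.0
G1 X0.0 Y17.0
G1 X0.0 Y0.0
; layer 6
G0 Z8.6
G0 X0.0 Y0.0
G1 X28.0 Y0.0
G1 X28.0 Y5.0
G1 X5.0 Y5.0
G1 X5.0 Y17.0
G1 X0.0 Y17.0
G1 X0.0 Y0.0
; layer 7
G0 Z10.0
G0 X0.0 Y0.0
G1 X28.0 Y0.0
G1 X28.0 Y5.0
G1 X5.0 Y5.0
G1 X5.0 Y17.0
G1 X0.0 Y17.0
G1 X0.0 Y0.0
M2 ; end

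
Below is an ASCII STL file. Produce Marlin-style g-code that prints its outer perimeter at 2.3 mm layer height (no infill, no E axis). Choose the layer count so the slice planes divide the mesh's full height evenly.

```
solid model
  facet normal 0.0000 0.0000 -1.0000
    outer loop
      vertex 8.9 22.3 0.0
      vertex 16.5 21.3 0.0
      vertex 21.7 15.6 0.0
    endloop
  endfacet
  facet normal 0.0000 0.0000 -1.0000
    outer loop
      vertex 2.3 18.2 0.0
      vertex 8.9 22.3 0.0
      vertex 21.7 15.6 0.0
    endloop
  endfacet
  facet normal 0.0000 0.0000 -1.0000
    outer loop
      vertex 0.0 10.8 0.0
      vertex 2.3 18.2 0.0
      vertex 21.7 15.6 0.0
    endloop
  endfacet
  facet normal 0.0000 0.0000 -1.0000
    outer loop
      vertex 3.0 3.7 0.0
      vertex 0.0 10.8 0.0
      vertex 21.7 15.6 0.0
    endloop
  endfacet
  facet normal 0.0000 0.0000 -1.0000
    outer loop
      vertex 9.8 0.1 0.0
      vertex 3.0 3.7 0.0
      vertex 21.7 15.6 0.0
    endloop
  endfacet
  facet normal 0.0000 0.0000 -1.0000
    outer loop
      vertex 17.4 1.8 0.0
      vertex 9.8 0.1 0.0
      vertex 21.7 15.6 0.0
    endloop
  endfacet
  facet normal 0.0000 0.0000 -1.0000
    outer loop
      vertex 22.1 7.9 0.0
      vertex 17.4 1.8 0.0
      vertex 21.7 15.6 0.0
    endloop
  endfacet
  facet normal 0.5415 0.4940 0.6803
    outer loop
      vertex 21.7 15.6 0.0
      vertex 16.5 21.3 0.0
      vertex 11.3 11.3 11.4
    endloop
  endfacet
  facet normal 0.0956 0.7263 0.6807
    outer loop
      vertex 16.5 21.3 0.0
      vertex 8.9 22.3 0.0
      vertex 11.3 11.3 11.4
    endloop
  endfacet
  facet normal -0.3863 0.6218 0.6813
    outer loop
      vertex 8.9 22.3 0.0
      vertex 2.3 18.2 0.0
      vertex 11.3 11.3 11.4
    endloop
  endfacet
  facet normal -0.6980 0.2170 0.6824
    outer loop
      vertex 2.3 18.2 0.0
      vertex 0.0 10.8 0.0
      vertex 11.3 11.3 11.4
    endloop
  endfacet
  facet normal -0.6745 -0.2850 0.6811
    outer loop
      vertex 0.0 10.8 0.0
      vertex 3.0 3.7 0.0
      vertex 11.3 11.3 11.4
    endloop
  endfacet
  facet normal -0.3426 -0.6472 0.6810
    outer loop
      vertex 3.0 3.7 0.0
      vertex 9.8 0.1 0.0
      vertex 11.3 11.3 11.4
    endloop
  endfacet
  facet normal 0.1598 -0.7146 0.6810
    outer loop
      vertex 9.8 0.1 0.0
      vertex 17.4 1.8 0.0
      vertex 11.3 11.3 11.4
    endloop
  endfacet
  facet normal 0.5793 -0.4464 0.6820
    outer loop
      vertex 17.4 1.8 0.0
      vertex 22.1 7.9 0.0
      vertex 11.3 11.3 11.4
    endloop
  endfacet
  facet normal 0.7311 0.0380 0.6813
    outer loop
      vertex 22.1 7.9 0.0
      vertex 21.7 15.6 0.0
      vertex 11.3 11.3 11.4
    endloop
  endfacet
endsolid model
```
; perimeter-only toolpath
G21 ; units = mm
G90 ; absolute positioning
G28 ; home
; layer 1
G0 Z2.3
G0 X19.6 Y14.7
G1 X15.5 Y19.3
G1 X9.4 Y20.1
G1 X4.1 Y16.8
G1 X2.3 Y10.9
G1 X4.7 Y5.2
G1 X10.1 Y2.3
G1 X16.2 Y3.7
G1 X19.9 Y8.6
G1 X19.6 Y14.7
; layer 2
G0 Z4.6
G0 X17.5 Y13.9
G1 X14.4 Y17.3
G1 X9.9 Y17.9
G1 X5.9 Y15.4
G1 X4.5 Y11.0
G1 X6.3 Y6.7
G1 X10.4 Y4.6
G1 X15.0 Y5.6
G1 X17.8 Y9.3
G1 X17.5 Y13.9
; layer 3
G0 Z6.8
G0 X15.5 Y13.0
G1 X13.4 Y15.3
G1 X10.3 Y15.7
G1 X7.7 Y14.1
G1 X6.8 Y11.1
G1 X8.0 Y8.3
G1 X10.7 Y6.8
G1 X13.7 Y7.5
G1 X15.6 Y9.9
G1 X15.5 Y13.0
; layer 4
G0 Z9.1
G0 X13.4 Y12.2
G1 X12.3 Y13.3
G1 X10.8 Y13.5
G1 X9.5 Y12.7
G1 X9.0 Y11.2
G1 X9.6 Y9.8
G1 X11.0 Y9.1
G1 X12.5 Y9.4
G1 X13.5 Y10.6
G1 X13.4 Y12.2
M2 ; end

The solid is a regular 9-sided pyramid, base circumscribed radius ≈ 11.3 mm, apex at z ≈ 11.4 mm. Slicing at Δz = 2.3 mm — 5 equal slices spanning the solid's height, so layer i sits at z = i·h/5 — gives 4 non-empty perimeters. Each is a 9-segment closed polygon; G0 lifts to the layer z and rapids to the start vertex, then G1 traces the edges. The cross-section shrinks linearly with z (the slice at the apex is degenerate and omitted).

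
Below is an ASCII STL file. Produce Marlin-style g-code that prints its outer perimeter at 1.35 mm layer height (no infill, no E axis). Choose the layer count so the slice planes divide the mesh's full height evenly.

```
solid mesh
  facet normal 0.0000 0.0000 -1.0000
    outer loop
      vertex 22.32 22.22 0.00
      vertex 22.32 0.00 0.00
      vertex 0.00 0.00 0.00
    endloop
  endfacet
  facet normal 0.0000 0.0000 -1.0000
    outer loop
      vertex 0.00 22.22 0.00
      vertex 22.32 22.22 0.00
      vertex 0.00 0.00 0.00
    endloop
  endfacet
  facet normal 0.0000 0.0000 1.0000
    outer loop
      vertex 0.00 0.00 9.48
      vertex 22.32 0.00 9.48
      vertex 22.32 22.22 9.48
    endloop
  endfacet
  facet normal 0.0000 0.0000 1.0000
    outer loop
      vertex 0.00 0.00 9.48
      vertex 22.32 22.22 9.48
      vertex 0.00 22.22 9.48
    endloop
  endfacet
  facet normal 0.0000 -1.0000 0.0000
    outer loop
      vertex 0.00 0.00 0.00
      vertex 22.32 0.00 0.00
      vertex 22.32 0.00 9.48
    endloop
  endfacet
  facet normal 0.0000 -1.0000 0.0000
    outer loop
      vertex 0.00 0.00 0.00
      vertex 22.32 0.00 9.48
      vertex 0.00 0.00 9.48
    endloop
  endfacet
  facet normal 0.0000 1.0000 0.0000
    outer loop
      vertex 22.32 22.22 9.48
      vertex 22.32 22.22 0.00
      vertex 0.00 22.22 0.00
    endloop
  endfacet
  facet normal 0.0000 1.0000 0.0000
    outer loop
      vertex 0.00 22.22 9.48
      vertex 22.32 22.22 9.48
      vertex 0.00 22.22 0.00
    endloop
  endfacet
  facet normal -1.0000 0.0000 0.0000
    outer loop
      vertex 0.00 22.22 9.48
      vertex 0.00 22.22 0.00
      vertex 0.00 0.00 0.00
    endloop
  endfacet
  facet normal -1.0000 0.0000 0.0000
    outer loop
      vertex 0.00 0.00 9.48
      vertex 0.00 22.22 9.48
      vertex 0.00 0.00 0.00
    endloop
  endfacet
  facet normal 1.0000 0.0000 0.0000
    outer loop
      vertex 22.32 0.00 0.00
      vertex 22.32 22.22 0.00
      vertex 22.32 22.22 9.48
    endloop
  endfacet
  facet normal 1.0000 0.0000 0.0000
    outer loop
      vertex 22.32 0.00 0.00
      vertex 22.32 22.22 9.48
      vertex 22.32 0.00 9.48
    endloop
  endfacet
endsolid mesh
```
; perimeter-only toolpath
G21 ; units = mm
G90 ; absolute positioning
G28 ; home
; layer 1
G0 Z1.35
G0 X0.00 Y0.00
G1 X22.32 Y0.00
G1 X22.32 Y22.22
G1 X0.00 Y22.22
G1 X0.00 Y0.00
; layer 2
G0 Z2.71
G0 X0.00 Y0.00
G1 X22.32 Y0.00
G1 X22.32 Y22.22
G1 X0.00 Y22.22
G1 X0.00 Y0.00
; layer 3
G0 Z4.06
G0 X0.00 Y0.00
G1 X22.32 Y0.00
G1 X22.32 Y22.22
G1 X0.00 Y22.22
G1 X0.00 Y0.00
; layer 4
G0 Z5.42
G0 X0.00 Y0.00
G1 X22.32 Y0.00
G1 X22.32 Y22.22
G1 X0.00 Y22.22
G1 X0.00 Y0.00
; layer 5
G0 Z6.77
G0 X0.00 Y0.00
G1 X22.32 Y0.00
G1 X22.32 Y22.22
G1 X0.00 Y22.22
G1 X0.00 Y0.00
; layer 6
G0 Z8.13
G0 X0.00 Y0.00
G1 X22.32 Y0.00
G1 X22.32 Y22.22
G1 X0.00 Y22.22
G1 X0.00 Y0.00
; layer 7
G0 Z9.48
G0 X0.00 Y0.00
G1 X22.32 Y0.00
G1 X22.32 Y22.22
G1 X0.00 Y22.22
G1 X0.00 Y0.00
M2 ; end

The solid is a rectangular box, roughly 22.3 × 22.2 mm footprint and 9.48 mm tall. Slicing at Δz = 1.35 mm — 7 equal slices spanning the solid's height, so layer i sits at z = i·h/7 — gives 7 non-empty perimeters. Each is a 4-segment closed polygon; G0 lifts to the layer z and rapids to the start vertex, then G1 traces the edges.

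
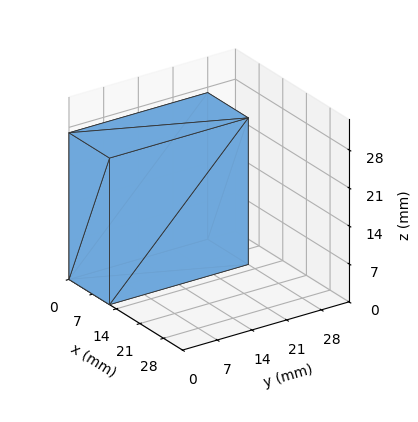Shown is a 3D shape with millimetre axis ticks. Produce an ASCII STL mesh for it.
Reading the render: the shape is a rectangular box, roughly 12 × 28 mm footprint and 27 mm tall (dimensions read to the nearest mm from the axis ticks). For the STL, each face is triangulated and given an outward normal.

solid part
  facet normal 0.0000 0.0000 -1.0000
    outer loop
      vertex 12.000 28.000 0.000
      vertex 12.000 0.000 0.000
      vertex 0.000 0.000 0.000
    endloop
  endfacet
  facet normal 0.0000 0.0000 -1.0000
    outer loop
      vertex 0.000 28.000 0.000
      vertex 12.000 28.000 0.000
      vertex 0.000 0.000 0.000
    endloop
  endfacet
  facet normal 0.0000 0.0000 1.0000
    outer loop
      vertex 0.000 0.000 27.000
      vertex 12.000 0.000 27.000
      vertex 12.000 28.000 27.000
    endloop
  endfacet
  facet normal 0.0000 0.0000 1.0000
    outer loop
      vertex 0.000 0.000 27.000
      vertex 12.000 28.000 27.000
      vertex 0.000 28.000 27.000
    endloop
  endfacet
  facet normal 0.0000 -1.0000 0.0000
    outer loop
      vertex 0.000 0.000 0.000
      vertex 12.000 0.000 0.000
      vertex 12.000 0.000 27.000
    endloop
  endfacet
  facet normal 0.0000 -1.0000 0.0000
    outer loop
      vertex 0.000 0.000 0.000
      vertex 12.000 0.000 27.000
      vertex 0.000 0.000 27.000
    endloop
  endfacet
  facet normal 0.0000 1.0000 0.0000
    outer loop
      vertex 12.000 28.000 27.000
      vertex 12.000 28.000 0.000
      vertex 0.000 28.000 0.000
    endloop
  endfacet
  facet normal 0.0000 1.0000 0.0000
    outer loop
      vertex 0.000 28.000 27.000
      vertex 12.000 28.000 27.000
      vertex 0.000 28.000 0.000
    endloop
  endfacet
  facet normal -1.0000 0.0000 0.0000
    outer loop
      vertex 0.000 28.000 27.000
      vertex 0.000 28.000 0.000
      vertex 0.000 0.000 0.000
    endloop
  endfacet
  facet normal -1.0000 0.0000 0.0000
    outer loop
      vertex 0.000 0.000 27.000
      vertex 0.000 28.000 27.000
      vertex 0.000 0.000 0.000
    endloop
  endfacet
  facet normal 1.0000 0.0000 0.0000
    outer loop
      vertex 12.000 0.000 0.000
      vertex 12.000 28.000 0.000
      vertex 12.000 28.000 27.000
    endloop
  endfacet
  facet normal 1.0000 0.0000 0.0000
    outer loop
      vertex 12.000 0.000 0.000
      vertex 12.000 28.000 27.000
      vertex 12.000 0.000 27.000
    endloop
  endfacet
endsolid part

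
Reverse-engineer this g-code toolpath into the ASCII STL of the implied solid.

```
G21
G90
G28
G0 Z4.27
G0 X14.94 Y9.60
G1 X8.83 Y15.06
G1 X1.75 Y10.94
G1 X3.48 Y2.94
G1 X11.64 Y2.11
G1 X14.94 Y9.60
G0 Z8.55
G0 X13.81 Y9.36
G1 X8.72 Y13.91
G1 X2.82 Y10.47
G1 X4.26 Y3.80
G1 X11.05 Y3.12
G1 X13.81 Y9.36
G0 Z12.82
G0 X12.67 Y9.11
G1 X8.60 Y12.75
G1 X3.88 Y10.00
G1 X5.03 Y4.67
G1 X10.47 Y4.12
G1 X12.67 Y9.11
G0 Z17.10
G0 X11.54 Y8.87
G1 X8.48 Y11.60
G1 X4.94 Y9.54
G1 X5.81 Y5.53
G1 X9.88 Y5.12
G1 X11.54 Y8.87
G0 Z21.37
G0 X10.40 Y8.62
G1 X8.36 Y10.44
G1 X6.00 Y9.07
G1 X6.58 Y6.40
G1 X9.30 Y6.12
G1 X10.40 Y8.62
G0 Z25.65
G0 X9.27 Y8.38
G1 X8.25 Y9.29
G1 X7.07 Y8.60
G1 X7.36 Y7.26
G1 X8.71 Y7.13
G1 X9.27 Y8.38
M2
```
solid part
  facet normal 0.0000 0.0000 -1.0000
    outer loop
      vertex 0.69 11.41 0.00
      vertex 8.95 16.22 0.00
      vertex 16.08 9.85 0.00
    endloop
  endfacet
  facet normal 0.0000 0.0000 -1.0000
    outer loop
      vertex 2.71 2.07 0.00
      vertex 0.69 11.41 0.00
      vertex 16.08 9.85 0.00
    endloop
  endfacet
  facet normal 0.0000 0.0000 -1.0000
    outer loop
      vertex 12.22 1.11 0.00
      vertex 2.71 2.07 0.00
      vertex 16.08 9.85 0.00
    endloop
  endfacet
  facet normal 0.6507 0.7283 0.2148
    outer loop
      vertex 16.08 9.85 0.00
      vertex 8.95 16.22 0.00
      vertex 8.13 8.13 29.92
    endloop
  endfacet
  facet normal -0.4915 0.8440 0.2147
    outer loop
      vertex 8.95 16.22 0.00
      vertex 0.69 11.41 0.00
      vertex 8.13 8.13 29.92
    endloop
  endfacet
  facet normal -0.9546 -0.2065 0.2147
    outer loop
      vertex 0.69 11.41 0.00
      vertex 2.71 2.07 0.00
      vertex 8.13 8.13 29.92
    endloop
  endfacet
  facet normal -0.0981 -0.9718 0.2146
    outer loop
      vertex 2.71 2.07 0.00
      vertex 12.22 1.11 0.00
      vertex 8.13 8.13 29.92
    endloop
  endfacet
  facet normal 0.8934 -0.3946 0.2147
    outer loop
      vertex 12.22 1.11 0.00
      vertex 16.08 9.85 0.00
      vertex 8.13 8.13 29.92
    endloop
  endfacet
endsolid part

The G0 Z moves step by Δz≈4.27 mm. The G1 loops shrink linearly with z, so the solid tapers from its base footprint up to z≈29.9. Closing with a flat bottom cap and the tapered top and triangulating gives 8 facets — a regular 5-sided pyramid, base circumscribed radius ≈ 8.13 mm, apex at z ≈ 29.9 mm.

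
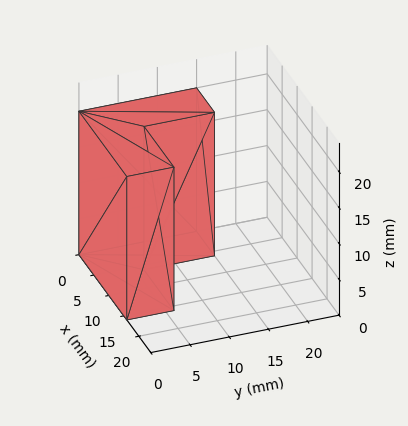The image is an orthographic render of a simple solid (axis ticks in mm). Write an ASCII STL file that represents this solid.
Reading the render: the shape is an L-shaped prism: outer 16 × 15 mm, arm thicknesses ≈ 6 mm (horizontal) and 6 mm (vertical), extruded 20 mm in z (dimensions read to the nearest mm from the axis ticks). For the STL, each face is triangulated and given an outward normal.

solid part
  facet normal 0.0000 0.0000 -1.0000
    outer loop
      vertex 16.00 6.00 0.00
      vertex 16.00 0.00 0.00
      vertex 0.00 0.00 0.00
    endloop
  endfacet
  facet normal 0.0000 0.0000 -1.0000
    outer loop
      vertex 6.00 6.00 0.00
      vertex 16.00 6.00 0.00
      vertex 0.00 0.00 0.00
    endloop
  endfacet
  facet normal 0.0000 0.0000 -1.0000
    outer loop
      vertex 6.00 15.00 0.00
      vertex 6.00 6.00 0.00
      vertex 0.00 0.00 0.00
    endloop
  endfacet
  facet normal 0.0000 0.0000 -1.0000
    outer loop
      vertex 0.00 15.00 0.00
      vertex 6.00 15.00 0.00
      vertex 0.00 0.00 0.00
    endloop
  endfacet
  facet normal 0.0000 0.0000 1.0000
    outer loop
      vertex 0.00 0.00 20.00
      vertex 16.00 0.00 20.00
      vertex 16.00 6.00 20.00
    endloop
  endfacet
  facet normal 0.0000 0.0000 1.0000
    outer loop
      vertex 0.00 0.00 20.00
      vertex 16.00 6.00 20.00
      vertex 6.00 6.00 20.00
    endloop
  endfacet
  facet normal 0.0000 0.0000 1.0000
    outer loop
      vertex 0.00 0.00 20.00
      vertex 6.00 6.00 20.00
      vertex 6.00 15.00 20.00
    endloop
  endfacet
  facet normal 0.0000 0.0000 1.0000
    outer loop
      vertex 0.00 0.00 20.00
      vertex 6.00 15.00 20.00
      vertex 0.00 15.00 20.00
    endloop
  endfacet
  facet normal 0.0000 -1.0000 0.0000
    outer loop
      vertex 0.00 0.00 0.00
      vertex 16.00 0.00 0.00
      vertex 16.00 0.00 20.00
    endloop
  endfacet
  facet normal 0.0000 -1.0000 0.0000
    outer loop
      vertex 0.00 0.00 0.00
      vertex 16.00 0.00 20.00
      vertex 0.00 0.00 20.00
    endloop
  endfacet
  facet normal 1.0000 0.0000 0.0000
    outer loop
      vertex 16.00 0.00 0.00
      vertex 16.00 6.00 0.00
      vertex 16.00 6.00 20.00
    endloop
  endfacet
  facet normal 1.0000 0.0000 0.0000
    outer loop
      vertex 16.00 0.00 0.00
      vertex 16.00 6.00 20.00
      vertex 16.00 0.00 20.00
    endloop
  endfacet
  facet normal 0.0000 1.0000 0.0000
    outer loop
      vertex 16.00 6.00 0.00
      vertex 6.00 6.00 0.00
      vertex 6.00 6.00 20.00
    endloop
  endfacet
  facet normal 0.0000 1.0000 0.0000
    outer loop
      vertex 16.00 6.00 0.00
      vertex 6.00 6.00 20.00
      vertex 16.00 6.00 20.00
    endloop
  endfacet
  facet normal 1.0000 0.0000 0.0000
    outer loop
      vertex 6.00 6.00 0.00
      vertex 6.00 15.00 0.00
      vertex 6.00 15.00 20.00
    endloop
  endfacet
  facet normal 1.0000 0.0000 0.0000
    outer loop
      vertex 6.00 6.00 0.00
      vertex 6.00 15.00 20.00
      vertex 6.00 6.00 20.00
    endloop
  endfacet
  facet normal 0.0000 1.0000 0.0000
    outer loop
      vertex 6.00 15.00 0.00
      vertex 0.00 15.00 0.00
      vertex 0.00 15.00 20.00
    endloop
  endfacet
  facet normal 0.0000 1.0000 0.0000
    outer loop
      vertex 6.00 15.00 0.00
      vertex 0.00 15.00 20.00
      vertex 6.00 15.00 20.00
    endloop
  endfacet
  facet normal -1.0000 0.0000 0.0000
    outer loop
      vertex 0.00 15.00 0.00
      vertex 0.00 0.00 0.00
      vertex 0.00 0.00 20.00
    endloop
  endfacet
  facet normal -1.0000 0.0000 0.0000
    outer loop
      vertex 0.00 15.00 0.00
      vertex 0.00 0.00 20.00
      vertex 0.00 15.00 20.00
    endloop
  endfacet
endsolid part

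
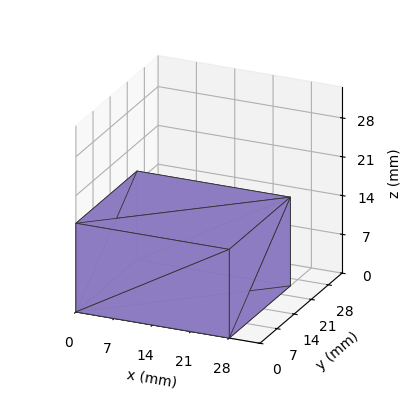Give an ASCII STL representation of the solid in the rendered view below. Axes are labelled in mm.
Reading the render: the shape is a rectangular box, roughly 28 × 25 mm footprint and 16 mm tall (dimensions read to the nearest mm from the axis ticks). For the STL, each face is triangulated and given an outward normal.

solid part
  facet normal 0.0000 0.0000 -1.0000
    outer loop
      vertex 28.000 25.000 0.000
      vertex 28.000 0.000 0.000
      vertex 0.000 0.000 0.000
    endloop
  endfacet
  facet normal 0.0000 0.0000 -1.0000
    outer loop
      vertex 0.000 25.000 0.000
      vertex 28.000 25.000 0.000
      vertex 0.000 0.000 0.000
    endloop
  endfacet
  facet normal 0.0000 0.0000 1.0000
    outer loop
      vertex 0.000 0.000 16.000
      vertex 28.000 0.000 16.000
      vertex 28.000 25.000 16.000
    endloop
  endfacet
  facet normal 0.0000 0.0000 1.0000
    outer loop
      vertex 0.000 0.000 16.000
      vertex 28.000 25.000 16.000
      vertex 0.000 25.000 16.000
    endloop
  endfacet
  facet normal 0.0000 -1.0000 0.0000
    outer loop
      vertex 0.000 0.000 0.000
      vertex 28.000 0.000 0.000
      vertex 28.000 0.000 16.000
    endloop
  endfacet
  facet normal 0.0000 -1.0000 0.0000
    outer loop
      vertex 0.000 0.000 0.000
      vertex 28.000 0.000 16.000
      vertex 0.000 0.000 16.000
    endloop
  endfacet
  facet normal 0.0000 1.0000 0.0000
    outer loop
      vertex 28.000 25.000 16.000
      vertex 28.000 25.000 0.000
      vertex 0.000 25.000 0.000
    endloop
  endfacet
  facet normal 0.0000 1.0000 0.0000
    outer loop
      vertex 0.000 25.000 16.000
      vertex 28.000 25.000 16.000
      vertex 0.000 25.000 0.000
    endloop
  endfacet
  facet normal -1.0000 0.0000 0.0000
    outer loop
      vertex 0.000 25.000 16.000
      vertex 0.000 25.000 0.000
      vertex 0.000 0.000 0.000
    endloop
  endfacet
  facet normal -1.0000 0.0000 0.0000
    outer loop
      vertex 0.000 0.000 16.000
      vertex 0.000 25.000 16.000
      vertex 0.000 0.000 0.000
    endloop
  endfacet
  facet normal 1.0000 0.0000 0.0000
    outer loop
      vertex 28.000 0.000 0.000
      vertex 28.000 25.000 0.000
      vertex 28.000 25.000 16.000
    endloop
  endfacet
  facet normal 1.0000 0.0000 0.0000
    outer loop
      vertex 28.000 0.000 0.000
      vertex 28.000 25.000 16.000
      vertex 28.000 0.000 16.000
    endloop
  endfacet
endsolid part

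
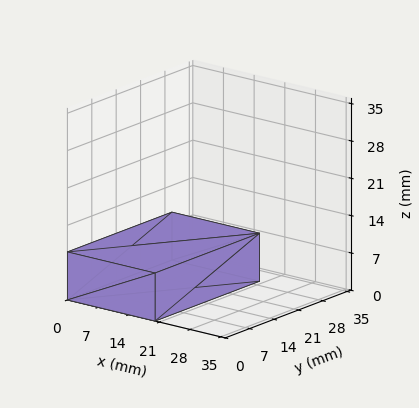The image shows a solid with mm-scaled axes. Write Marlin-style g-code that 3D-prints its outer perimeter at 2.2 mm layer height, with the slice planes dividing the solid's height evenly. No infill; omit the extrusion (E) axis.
Reading the render: the shape is a rectangular box, roughly 20 × 30 mm footprint and 9 mm tall (dimensions read to the nearest mm from the axis ticks). For the g-code, the solid's height is divided into equal slices at the stated Δz and each level perimeter traced with G1 moves after a G0 lift.

; perimeter-only toolpath
G21 ; units = mm
G90 ; absolute positioning
G28 ; home
; layer 1
G0 Z2.2
G0 X0.0 Y0.0
G1 X20.0 Y0.0
G1 X20.0 Y30.0
G1 X0.0 Y30.0
G1 X0.0 Y0.0
; layer 2
G0 Z4.5
G0 X0.0 Y0.0
G1 X20.0 Y0.0
G1 X20.0 Y30.0
G1 X0.0 Y30.0
G1 X0.0 Y0.0
; layer 3
G0 Z6.8
G0 X0.0 Y0.0
G1 X20.0 Y0.0
G1 X20.0 Y30.0
G1 X0.0 Y30.0
G1 X0.0 Y0.0
; layer 4
G0 Z9.0
G0 X0.0 Y0.0
G1 X20.0 Y0.0
G1 X20.0 Y30.0
G1 X0.0 Y30.0
G1 X0.0 Y0.0
M2 ; end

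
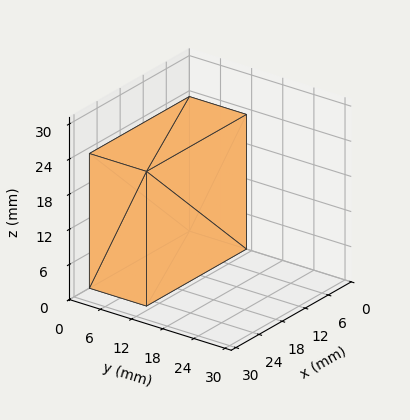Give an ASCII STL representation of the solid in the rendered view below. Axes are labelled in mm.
Reading the render: the shape is a rectangular box, roughly 26 × 11 mm footprint and 23 mm tall (dimensions read to the nearest mm from the axis ticks). For the STL, each face is triangulated and given an outward normal.

solid part
  facet normal 0.0000 0.0000 -1.0000
    outer loop
      vertex 26.0 11.0 0.0
      vertex 26.0 0.0 0.0
      vertex 0.0 0.0 0.0
    endloop
  endfacet
  facet normal 0.0000 0.0000 -1.0000
    outer loop
      vertex 0.0 11.0 0.0
      vertex 26.0 11.0 0.0
      vertex 0.0 0.0 0.0
    endloop
  endfacet
  facet normal 0.0000 0.0000 1.0000
    outer loop
      vertex 0.0 0.0 23.0
      vertex 26.0 0.0 23.0
      vertex 26.0 11.0 23.0
    endloop
  endfacet
  facet normal 0.0000 0.0000 1.0000
    outer loop
      vertex 0.0 0.0 23.0
      vertex 26.0 11.0 23.0
      vertex 0.0 11.0 23.0
    endloop
  endfacet
  facet normal 0.0000 -1.0000 0.0000
    outer loop
      vertex 0.0 0.0 0.0
      vertex 26.0 0.0 0.0
      vertex 26.0 0.0 23.0
    endloop
  endfacet
  facet normal 0.0000 -1.0000 0.0000
    outer loop
      vertex 0.0 0.0 0.0
      vertex 26.0 0.0 23.0
      vertex 0.0 0.0 23.0
    endloop
  endfacet
  facet normal 0.0000 1.0000 0.0000
    outer loop
      vertex 26.0 11.0 23.0
      vertex 26.0 11.0 0.0
      vertex 0.0 11.0 0.0
    endloop
  endfacet
  facet normal 0.0000 1.0000 0.0000
    outer loop
      vertex 0.0 11.0 23.0
      vertex 26.0 11.0 23.0
      vertex 0.0 11.0 0.0
    endloop
  endfacet
  facet normal -1.0000 0.0000 0.0000
    outer loop
      vertex 0.0 11.0 23.0
      vertex 0.0 11.0 0.0
      vertex 0.0 0.0 0.0
    endloop
  endfacet
  facet normal -1.0000 0.0000 0.0000
    outer loop
      vertex 0.0 0.0 23.0
      vertex 0.0 11.0 23.0
      vertex 0.0 0.0 0.0
    endloop
  endfacet
  facet normal 1.0000 0.0000 0.0000
    outer loop
      vertex 26.0 0.0 0.0
      vertex 26.0 11.0 0.0
      vertex 26.0 11.0 23.0
    endloop
  endfacet
  facet normal 1.0000 0.0000 0.0000
    outer loop
      vertex 26.0 0.0 0.0
      vertex 26.0 11.0 23.0
      vertex 26.0 0.0 23.0
    endloop
  endfacet
endsolid part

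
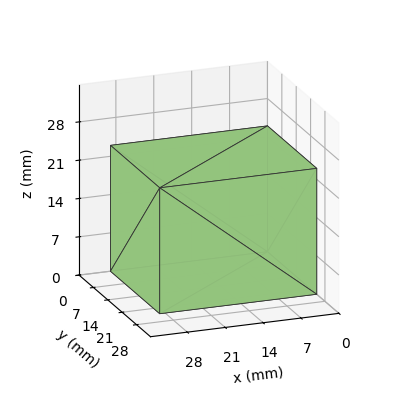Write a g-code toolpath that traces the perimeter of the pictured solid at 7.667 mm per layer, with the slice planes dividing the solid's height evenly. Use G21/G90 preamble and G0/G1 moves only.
Reading the render: the shape is a rectangular box, roughly 29 × 24 mm footprint and 23 mm tall (dimensions read to the nearest mm from the axis ticks). For the g-code, the solid's height is divided into equal slices at the stated Δz and each level perimeter traced with G1 moves after a G0 lift.

; perimeter-only toolpath
G21 ; units = mm
G90 ; absolute positioning
G28 ; home
; layer 1
G0 Z7.667
G0 X0.000 Y0.000
G1 X29.000 Y0.000
G1 X29.000 Y24.000
G1 X0.000 Y24.000
G1 X0.000 Y0.000
; layer 2
G0 Z15.333
G0 X0.000 Y0.000
G1 X29.000 Y0.000
G1 X29.000 Y24.000
G1 X0.000 Y24.000
G1 X0.000 Y0.000
; layer 3
G0 Z23.000
G0 X0.000 Y0.000
G1 X29.000 Y0.000
G1 X29.000 Y24.000
G1 X0.000 Y24.000
G1 X0.000 Y0.000
M2 ; end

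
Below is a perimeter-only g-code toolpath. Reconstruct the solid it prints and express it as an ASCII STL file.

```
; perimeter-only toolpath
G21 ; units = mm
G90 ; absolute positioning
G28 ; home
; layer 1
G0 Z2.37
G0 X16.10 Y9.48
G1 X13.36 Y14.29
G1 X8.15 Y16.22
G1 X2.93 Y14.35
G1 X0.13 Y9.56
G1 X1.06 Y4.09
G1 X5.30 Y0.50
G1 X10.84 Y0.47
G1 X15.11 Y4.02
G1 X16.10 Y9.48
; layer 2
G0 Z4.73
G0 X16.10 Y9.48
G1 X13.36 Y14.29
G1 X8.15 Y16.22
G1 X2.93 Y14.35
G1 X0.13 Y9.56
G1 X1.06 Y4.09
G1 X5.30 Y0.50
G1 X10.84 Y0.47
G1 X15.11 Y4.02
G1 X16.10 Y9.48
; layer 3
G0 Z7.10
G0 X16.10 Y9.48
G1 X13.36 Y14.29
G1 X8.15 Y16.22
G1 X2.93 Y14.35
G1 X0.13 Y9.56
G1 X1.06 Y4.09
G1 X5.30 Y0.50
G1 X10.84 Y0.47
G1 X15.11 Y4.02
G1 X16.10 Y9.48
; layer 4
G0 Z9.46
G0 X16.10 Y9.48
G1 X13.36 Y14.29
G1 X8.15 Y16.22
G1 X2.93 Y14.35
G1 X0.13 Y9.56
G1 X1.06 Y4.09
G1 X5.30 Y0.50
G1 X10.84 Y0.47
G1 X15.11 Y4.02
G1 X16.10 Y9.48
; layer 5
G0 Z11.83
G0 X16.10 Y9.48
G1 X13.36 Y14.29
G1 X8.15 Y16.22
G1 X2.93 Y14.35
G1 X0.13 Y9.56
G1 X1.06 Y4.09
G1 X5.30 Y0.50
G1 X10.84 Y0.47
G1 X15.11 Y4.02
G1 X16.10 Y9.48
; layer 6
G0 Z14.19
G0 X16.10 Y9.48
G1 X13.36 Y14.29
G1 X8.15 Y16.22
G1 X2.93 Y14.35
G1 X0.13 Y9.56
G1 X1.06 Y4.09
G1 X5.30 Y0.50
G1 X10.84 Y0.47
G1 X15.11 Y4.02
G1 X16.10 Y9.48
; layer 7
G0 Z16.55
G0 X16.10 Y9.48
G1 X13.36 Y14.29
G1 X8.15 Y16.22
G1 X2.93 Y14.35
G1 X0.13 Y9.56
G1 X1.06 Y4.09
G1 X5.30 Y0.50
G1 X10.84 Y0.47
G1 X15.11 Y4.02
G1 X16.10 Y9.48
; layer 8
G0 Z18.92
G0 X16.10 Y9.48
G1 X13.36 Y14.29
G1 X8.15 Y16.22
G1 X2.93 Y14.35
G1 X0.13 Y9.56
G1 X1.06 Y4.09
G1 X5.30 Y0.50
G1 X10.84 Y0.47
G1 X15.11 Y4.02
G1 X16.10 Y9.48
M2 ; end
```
solid part
  facet normal 0.0000 0.0000 -1.0000
    outer loop
      vertex 8.15 16.22 0.00
      vertex 13.36 14.29 0.00
      vertex 16.10 9.48 0.00
    endloop
  endfacet
  facet normal 0.0000 0.0000 -1.0000
    outer loop
      vertex 2.93 14.35 0.00
      vertex 8.15 16.22 0.00
      vertex 16.10 9.48 0.00
    endloop
  endfacet
  facet normal 0.0000 0.0000 -1.0000
    outer loop
      vertex 0.13 9.56 0.00
      vertex 2.93 14.35 0.00
      vertex 16.10 9.48 0.00
    endloop
  endfacet
  facet normal 0.0000 0.0000 -1.0000
    outer loop
      vertex 1.06 4.09 0.00
      vertex 0.13 9.56 0.00
      vertex 16.10 9.48 0.00
    endloop
  endfacet
  facet normal 0.0000 0.0000 -1.0000
    outer loop
      vertex 5.30 0.50 0.00
      vertex 1.06 4.09 0.00
      vertex 16.10 9.48 0.00
    endloop
  endfacet
  facet normal 0.0000 0.0000 -1.0000
    outer loop
      vertex 10.84 0.47 0.00
      vertex 5.30 0.50 0.00
      vertex 16.10 9.48 0.00
    endloop
  endfacet
  facet normal 0.0000 0.0000 -1.0000
    outer loop
      vertex 15.11 4.02 0.00
      vertex 10.84 0.47 0.00
      vertex 16.10 9.48 0.00
    endloop
  endfacet
  facet normal 0.0000 0.0000 1.0000
    outer loop
      vertex 16.10 9.48 18.92
      vertex 13.36 14.29 18.92
      vertex 8.15 16.22 18.92
    endloop
  endfacet
  facet normal 0.0000 0.0000 1.0000
    outer loop
      vertex 16.10 9.48 18.92
      vertex 8.15 16.22 18.92
      vertex 2.93 14.35 18.92
    endloop
  endfacet
  facet normal 0.0000 0.0000 1.0000
    outer loop
      vertex 16.10 9.48 18.92
      vertex 2.93 14.35 18.92
      vertex 0.13 9.56 18.92
    endloop
  endfacet
  facet normal 0.0000 0.0000 1.0000
    outer loop
      vertex 16.10 9.48 18.92
      vertex 0.13 9.56 18.92
      vertex 1.06 4.09 18.92
    endloop
  endfacet
  facet normal 0.0000 0.0000 1.0000
    outer loop
      vertex 16.10 9.48 18.92
      vertex 1.06 4.09 18.92
      vertex 5.30 0.50 18.92
    endloop
  endfacet
  facet normal 0.0000 0.0000 1.0000
    outer loop
      vertex 16.10 9.48 18.92
      vertex 5.30 0.50 18.92
      vertex 10.84 0.47 18.92
    endloop
  endfacet
  facet normal 0.0000 0.0000 1.0000
    outer loop
      vertex 16.10 9.48 18.92
      vertex 10.84 0.47 18.92
      vertex 15.11 4.02 18.92
    endloop
  endfacet
  facet normal 0.8689 0.4950 0.0000
    outer loop
      vertex 16.10 9.48 0.00
      vertex 13.36 14.29 0.00
      vertex 13.36 14.29 18.92
    endloop
  endfacet
  facet normal 0.8689 0.4950 0.0000
    outer loop
      vertex 16.10 9.48 0.00
      vertex 13.36 14.29 18.92
      vertex 16.10 9.48 18.92
    endloop
  endfacet
  facet normal 0.3474 0.9377 0.0000
    outer loop
      vertex 13.36 14.29 0.00
      vertex 8.15 16.22 0.00
      vertex 8.15 16.22 18.92
    endloop
  endfacet
  facet normal 0.3474 0.9377 0.0000
    outer loop
      vertex 13.36 14.29 0.00
      vertex 8.15 16.22 18.92
      vertex 13.36 14.29 18.92
    endloop
  endfacet
  facet normal -0.3373 0.9414 0.0000
    outer loop
      vertex 8.15 16.22 0.00
      vertex 2.93 14.35 0.00
      vertex 2.93 14.35 18.92
    endloop
  endfacet
  facet normal -0.3373 0.9414 0.0000
    outer loop
      vertex 8.15 16.22 0.00
      vertex 2.93 14.35 18.92
      vertex 8.15 16.22 18.92
    endloop
  endfacet
  facet normal -0.8633 0.5047 0.0000
    outer loop
      vertex 2.93 14.35 0.00
      vertex 0.13 9.56 0.00
      vertex 0.13 9.56 18.92
    endloop
  endfacet
  facet normal -0.8633 0.5047 0.0000
    outer loop
      vertex 2.93 14.35 0.00
      vertex 0.13 9.56 18.92
      vertex 2.93 14.35 18.92
    endloop
  endfacet
  facet normal -0.9859 -0.1676 0.0000
    outer loop
      vertex 0.13 9.56 0.00
      vertex 1.06 4.09 0.00
      vertex 1.06 4.09 18.92
    endloop
  endfacet
  facet normal -0.9859 -0.1676 0.0000
    outer loop
      vertex 0.13 9.56 0.00
      vertex 1.06 4.09 18.92
      vertex 0.13 9.56 18.92
    endloop
  endfacet
  facet normal -0.6462 -0.7632 0.0000
    outer loop
      vertex 1.06 4.09 0.00
      vertex 5.30 0.50 0.00
      vertex 5.30 0.50 18.92
    endloop
  endfacet
  facet normal -0.6462 -0.7632 0.0000
    outer loop
      vertex 1.06 4.09 0.00
      vertex 5.30 0.50 18.92
      vertex 1.06 4.09 18.92
    endloop
  endfacet
  facet normal -0.0054 -1.0000 0.0000
    outer loop
      vertex 5.30 0.50 0.00
      vertex 10.84 0.47 0.00
      vertex 10.84 0.47 18.92
    endloop
  endfacet
  facet normal -0.0054 -1.0000 0.0000
    outer loop
      vertex 5.30 0.50 0.00
      vertex 10.84 0.47 18.92
      vertex 5.30 0.50 18.92
    endloop
  endfacet
  facet normal 0.6393 -0.7690 0.0000
    outer loop
      vertex 10.84 0.47 0.00
      vertex 15.11 4.02 0.00
      vertex 15.11 4.02 18.92
    endloop
  endfacet
  facet normal 0.6393 -0.7690 0.0000
    outer loop
      vertex 10.84 0.47 0.00
      vertex 15.11 4.02 18.92
      vertex 10.84 0.47 18.92
    endloop
  endfacet
  facet normal 0.9840 -0.1784 0.0000
    outer loop
      vertex 15.11 4.02 0.00
      vertex 16.10 9.48 0.00
      vertex 16.10 9.48 18.92
    endloop
  endfacet
  facet normal 0.9840 -0.1784 0.0000
    outer loop
      vertex 15.11 4.02 0.00
      vertex 16.10 9.48 18.92
      vertex 15.11 4.02 18.92
    endloop
  endfacet
endsolid part

The G0 Z moves step by Δz≈2.37 mm. Every layer's G1 loop is the same polygon, so the solid is a straight extrusion of it from z=0 to z≈18.9. Closing with flat bottom and top caps and triangulating gives 32 facets — a regular 9-sided prism (a cylinder approximated with 9 flat sides), circumscribed radius ≈ 8.11 mm, height ≈ 18.9 mm.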